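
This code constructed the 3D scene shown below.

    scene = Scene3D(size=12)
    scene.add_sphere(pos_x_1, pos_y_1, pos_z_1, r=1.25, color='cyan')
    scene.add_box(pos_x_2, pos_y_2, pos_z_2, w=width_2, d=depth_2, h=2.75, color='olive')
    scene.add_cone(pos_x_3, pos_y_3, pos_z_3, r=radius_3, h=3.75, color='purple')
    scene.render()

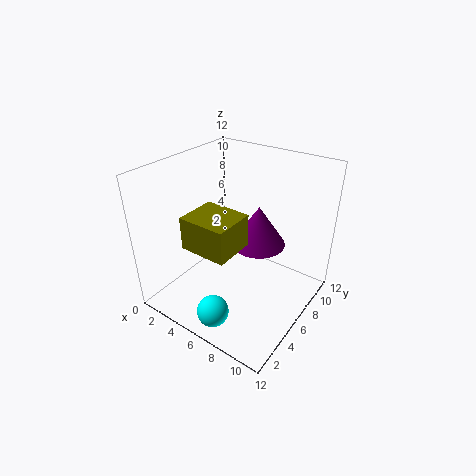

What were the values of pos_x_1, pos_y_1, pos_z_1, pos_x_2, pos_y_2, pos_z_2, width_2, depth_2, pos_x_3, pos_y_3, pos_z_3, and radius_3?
pos_x_1 = 6.75; pos_y_1 = 1.5; pos_z_1 = 1.75; pos_x_2 = 3; pos_y_2 = 2.5; pos_z_2 = 5.75; width_2 = 4; depth_2 = 3.5; pos_x_3 = 6; pos_y_3 = 9.25; pos_z_3 = 3.75; radius_3 = 2.5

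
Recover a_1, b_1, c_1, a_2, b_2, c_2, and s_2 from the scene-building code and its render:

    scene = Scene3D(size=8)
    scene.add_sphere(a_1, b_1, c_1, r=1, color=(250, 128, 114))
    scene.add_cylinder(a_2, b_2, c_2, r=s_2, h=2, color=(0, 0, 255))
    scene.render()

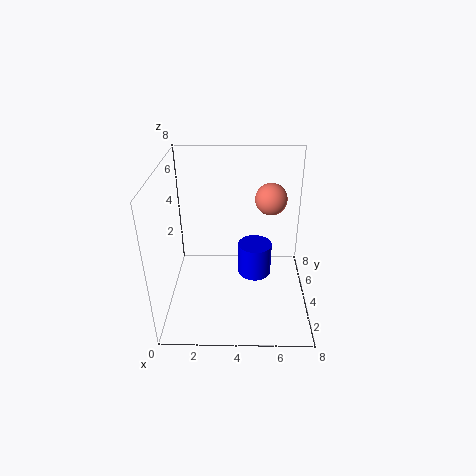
a_1 = 6; b_1 = 7; c_1 = 5; a_2 = 5; b_2 = 5; c_2 = 1; s_2 = 1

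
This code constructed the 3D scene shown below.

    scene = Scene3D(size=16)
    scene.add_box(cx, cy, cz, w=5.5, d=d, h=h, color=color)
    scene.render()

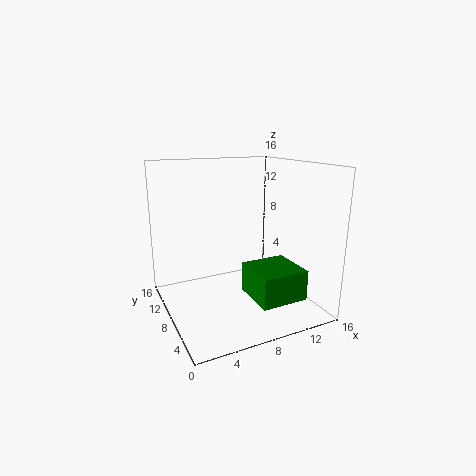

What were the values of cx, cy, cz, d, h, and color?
cx = 9
cy = 3.5
cz = 1
d = 5.5
h = 3.5
color = 'green'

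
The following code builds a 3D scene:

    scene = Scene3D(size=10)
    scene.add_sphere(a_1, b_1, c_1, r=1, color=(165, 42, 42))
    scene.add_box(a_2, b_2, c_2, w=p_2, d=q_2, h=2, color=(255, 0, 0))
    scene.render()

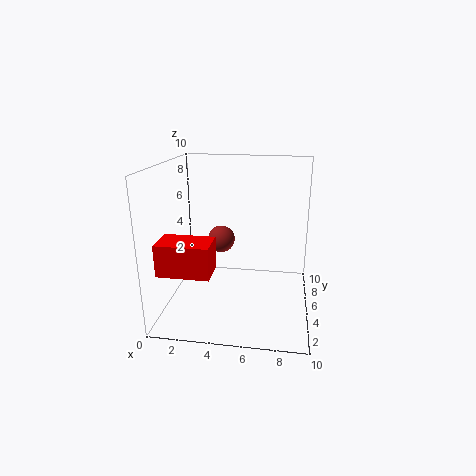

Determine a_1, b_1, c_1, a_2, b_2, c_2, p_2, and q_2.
a_1 = 3.5
b_1 = 6.5
c_1 = 4.25
a_2 = 0.75
b_2 = 0.5
c_2 = 4
p_2 = 3.25
q_2 = 2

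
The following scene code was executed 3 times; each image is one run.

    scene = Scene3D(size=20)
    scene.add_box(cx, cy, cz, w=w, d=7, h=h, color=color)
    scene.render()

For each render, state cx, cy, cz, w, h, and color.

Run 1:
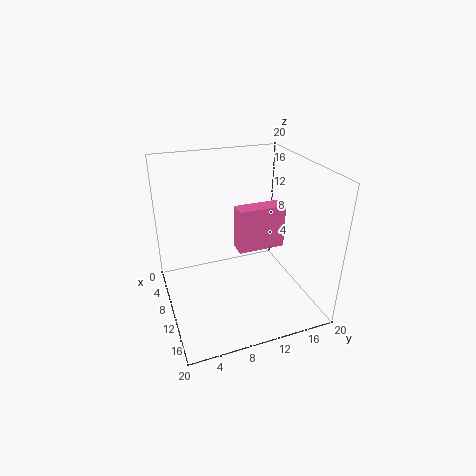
cx = 7
cy = 10.5
cz = 7
w = 2.5
h = 6.5
color = 'hotpink'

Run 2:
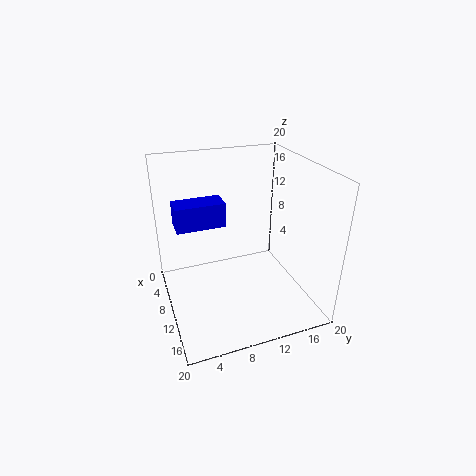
cx = 4.5
cy = 2
cz = 11
w = 3.5
h = 3.5
color = 'blue'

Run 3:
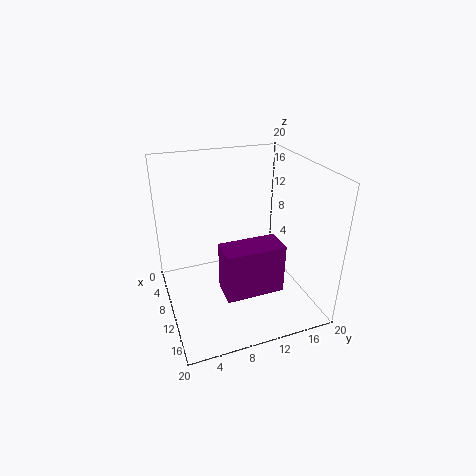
cx = 15.5
cy = 5.5
cz = 7
w = 3.5
h = 6
color = 'purple'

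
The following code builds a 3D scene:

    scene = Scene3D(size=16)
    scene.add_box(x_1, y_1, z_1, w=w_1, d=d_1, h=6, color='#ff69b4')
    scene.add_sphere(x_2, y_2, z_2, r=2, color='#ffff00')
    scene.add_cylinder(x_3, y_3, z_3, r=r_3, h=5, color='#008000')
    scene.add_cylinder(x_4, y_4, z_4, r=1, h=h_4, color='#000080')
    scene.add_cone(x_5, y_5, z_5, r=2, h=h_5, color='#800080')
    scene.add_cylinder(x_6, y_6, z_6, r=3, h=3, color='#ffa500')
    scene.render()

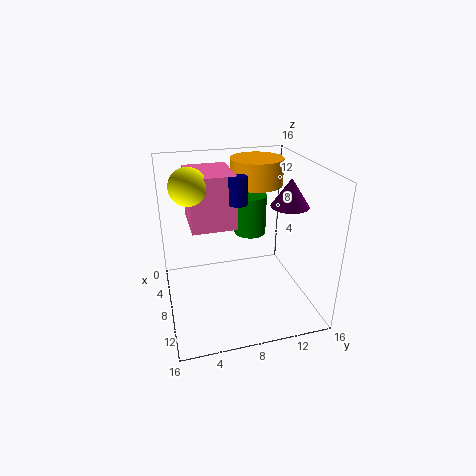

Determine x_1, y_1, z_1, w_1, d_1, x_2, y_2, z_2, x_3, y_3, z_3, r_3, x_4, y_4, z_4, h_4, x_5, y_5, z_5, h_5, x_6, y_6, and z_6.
x_1 = 2, y_1 = 3, z_1 = 9, w_1 = 6, d_1 = 5, x_2 = 7, y_2 = 3, z_2 = 14, x_3 = 3, y_3 = 11, z_3 = 6, r_3 = 2, x_4 = 8, y_4 = 8, z_4 = 12, h_4 = 3, x_5 = 10, y_5 = 13, z_5 = 12, h_5 = 3, x_6 = 5, y_6 = 11, z_6 = 13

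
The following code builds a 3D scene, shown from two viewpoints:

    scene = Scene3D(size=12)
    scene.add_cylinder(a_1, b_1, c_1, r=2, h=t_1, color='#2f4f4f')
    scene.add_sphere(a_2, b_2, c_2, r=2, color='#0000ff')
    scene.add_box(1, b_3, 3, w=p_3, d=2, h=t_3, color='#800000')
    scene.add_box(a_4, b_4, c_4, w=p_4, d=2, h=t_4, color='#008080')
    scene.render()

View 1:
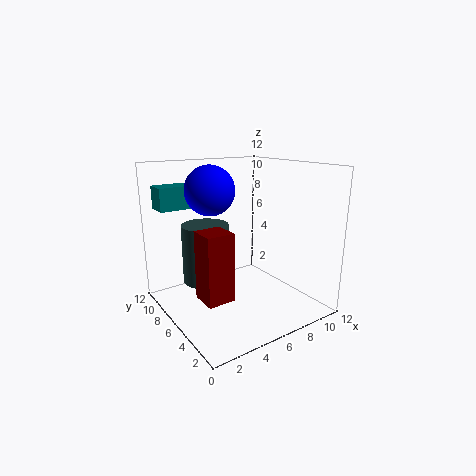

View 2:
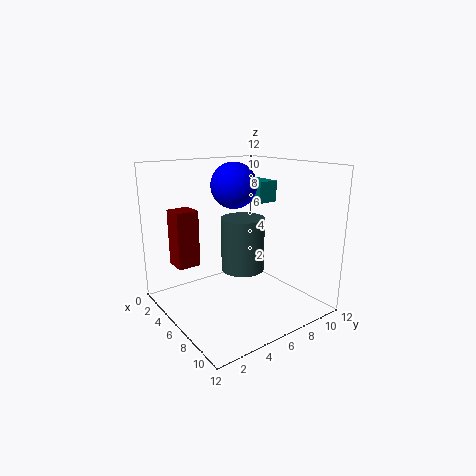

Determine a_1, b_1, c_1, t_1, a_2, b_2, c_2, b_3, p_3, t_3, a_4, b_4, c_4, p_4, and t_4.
a_1 = 4; b_1 = 8; c_1 = 2; t_1 = 5; a_2 = 4; b_2 = 7; c_2 = 10; b_3 = 2; p_3 = 2; t_3 = 5; a_4 = 1; b_4 = 10; c_4 = 8; p_4 = 3; t_4 = 2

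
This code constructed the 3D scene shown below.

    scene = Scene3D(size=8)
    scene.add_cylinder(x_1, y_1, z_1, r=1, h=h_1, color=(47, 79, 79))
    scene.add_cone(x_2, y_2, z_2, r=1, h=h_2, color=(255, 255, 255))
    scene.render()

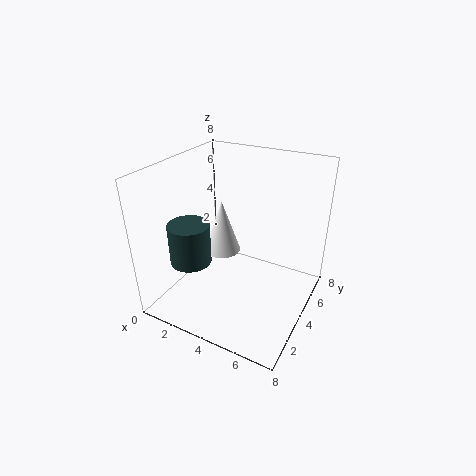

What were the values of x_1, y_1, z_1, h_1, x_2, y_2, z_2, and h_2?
x_1 = 3
y_1 = 1
z_1 = 4
h_1 = 2
x_2 = 3
y_2 = 4
z_2 = 3
h_2 = 3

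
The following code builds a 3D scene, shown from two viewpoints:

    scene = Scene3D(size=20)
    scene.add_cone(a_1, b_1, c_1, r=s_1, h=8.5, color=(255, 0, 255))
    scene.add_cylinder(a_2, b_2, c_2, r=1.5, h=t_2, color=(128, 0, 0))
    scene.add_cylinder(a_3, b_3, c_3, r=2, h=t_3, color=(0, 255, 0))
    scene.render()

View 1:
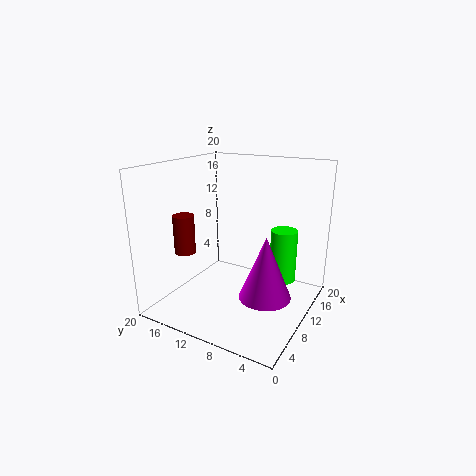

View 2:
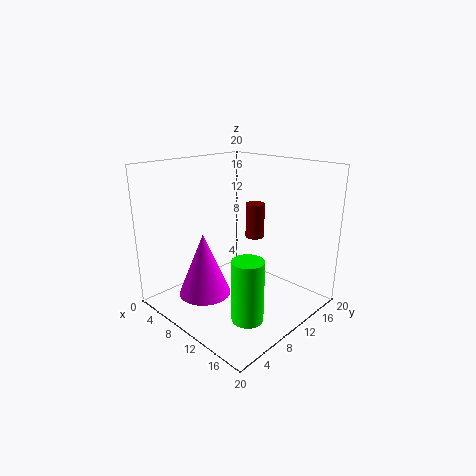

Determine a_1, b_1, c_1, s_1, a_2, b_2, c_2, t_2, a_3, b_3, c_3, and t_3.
a_1 = 8.5
b_1 = 5
c_1 = 3
s_1 = 3.5
a_2 = 7
b_2 = 17
c_2 = 7.5
t_2 = 5.5
a_3 = 16
b_3 = 5.5
c_3 = 2
t_3 = 8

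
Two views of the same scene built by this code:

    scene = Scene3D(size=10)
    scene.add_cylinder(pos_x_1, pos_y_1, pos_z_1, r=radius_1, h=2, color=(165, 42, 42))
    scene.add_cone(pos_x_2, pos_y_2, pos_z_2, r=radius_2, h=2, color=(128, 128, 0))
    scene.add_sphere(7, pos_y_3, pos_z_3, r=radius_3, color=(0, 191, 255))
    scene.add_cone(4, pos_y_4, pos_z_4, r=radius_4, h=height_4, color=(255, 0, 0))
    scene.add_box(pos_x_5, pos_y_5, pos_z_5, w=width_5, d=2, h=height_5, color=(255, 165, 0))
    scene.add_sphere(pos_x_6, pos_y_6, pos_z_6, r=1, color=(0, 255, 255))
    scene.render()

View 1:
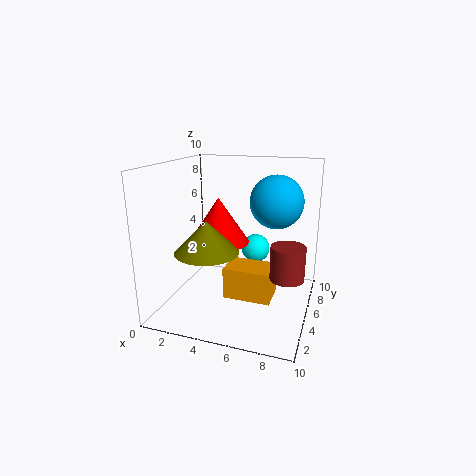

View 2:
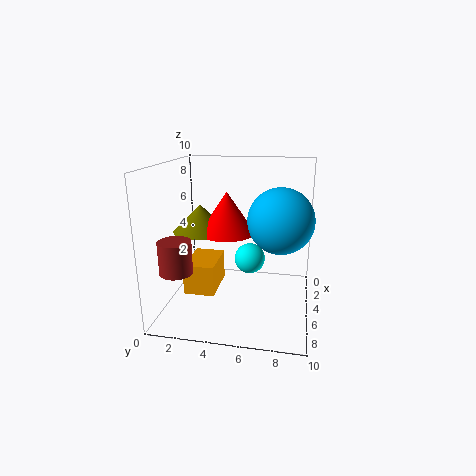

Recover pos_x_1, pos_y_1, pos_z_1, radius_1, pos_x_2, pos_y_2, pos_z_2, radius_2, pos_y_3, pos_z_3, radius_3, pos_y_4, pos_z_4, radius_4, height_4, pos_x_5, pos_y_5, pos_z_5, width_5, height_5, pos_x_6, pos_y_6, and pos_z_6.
pos_x_1 = 9, pos_y_1 = 2, pos_z_1 = 4, radius_1 = 1, pos_x_2 = 4, pos_y_2 = 2, pos_z_2 = 5, radius_2 = 2, pos_y_3 = 8, pos_z_3 = 7, radius_3 = 2, pos_y_4 = 4, pos_z_4 = 5, radius_4 = 2, height_4 = 3, pos_x_5 = 5, pos_y_5 = 2, pos_z_5 = 2, width_5 = 3, height_5 = 2, pos_x_6 = 6, pos_y_6 = 6, pos_z_6 = 4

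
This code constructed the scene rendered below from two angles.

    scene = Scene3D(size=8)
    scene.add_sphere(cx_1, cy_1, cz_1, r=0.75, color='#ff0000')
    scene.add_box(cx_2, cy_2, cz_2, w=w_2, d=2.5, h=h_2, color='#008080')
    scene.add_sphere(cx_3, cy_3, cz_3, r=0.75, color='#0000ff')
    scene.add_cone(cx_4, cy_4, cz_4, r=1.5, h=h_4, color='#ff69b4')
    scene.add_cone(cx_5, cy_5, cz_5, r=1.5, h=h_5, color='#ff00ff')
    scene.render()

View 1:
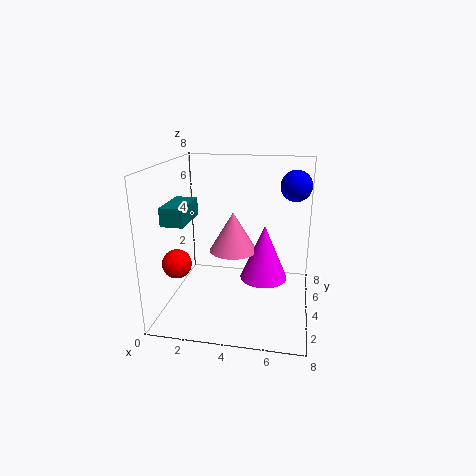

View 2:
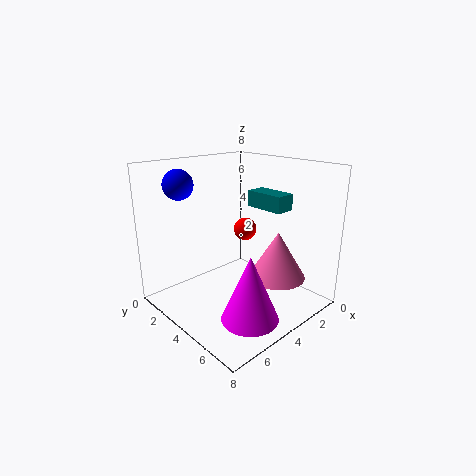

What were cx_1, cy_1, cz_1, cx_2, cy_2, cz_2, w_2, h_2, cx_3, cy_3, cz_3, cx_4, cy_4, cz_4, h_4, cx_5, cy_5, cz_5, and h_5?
cx_1 = 1.25; cy_1 = 1.75; cz_1 = 3.25; cx_2 = 0.25; cy_2 = 2.25; cz_2 = 5; w_2 = 1.25; h_2 = 1; cx_3 = 7; cy_3 = 3; cz_3 = 7.25; cx_4 = 3.25; cy_4 = 6.25; cz_4 = 2.25; h_4 = 2.5; cx_5 = 5.25; cy_5 = 6.25; cz_5 = 0.5; h_5 = 3.5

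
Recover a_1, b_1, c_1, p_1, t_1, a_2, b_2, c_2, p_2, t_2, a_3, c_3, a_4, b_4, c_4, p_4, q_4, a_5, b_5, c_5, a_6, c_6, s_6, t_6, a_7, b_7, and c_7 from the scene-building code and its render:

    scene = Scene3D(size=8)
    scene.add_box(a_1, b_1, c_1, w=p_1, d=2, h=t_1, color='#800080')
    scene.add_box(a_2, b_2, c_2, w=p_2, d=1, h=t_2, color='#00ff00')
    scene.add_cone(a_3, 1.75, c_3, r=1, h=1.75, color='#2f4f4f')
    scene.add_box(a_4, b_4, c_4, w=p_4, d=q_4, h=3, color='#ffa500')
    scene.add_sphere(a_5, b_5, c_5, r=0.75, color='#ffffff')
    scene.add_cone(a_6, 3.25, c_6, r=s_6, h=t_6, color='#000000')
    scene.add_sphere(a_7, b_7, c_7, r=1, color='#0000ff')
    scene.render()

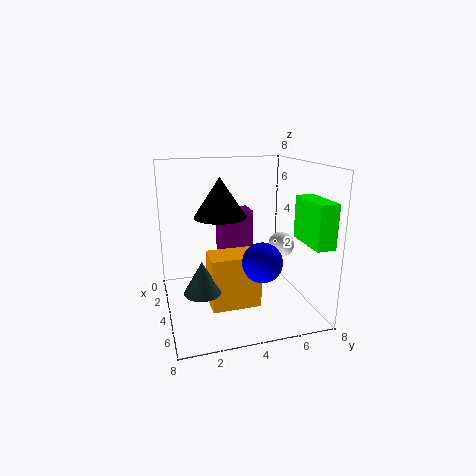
a_1 = 0.75; b_1 = 3.5; c_1 = 2.25; p_1 = 1.5; t_1 = 2.75; a_2 = 5.25; b_2 = 6.75; c_2 = 4.25; p_2 = 2.5; t_2 = 2.25; a_3 = 5; c_3 = 1.5; a_4 = 3.5; b_4 = 2.25; c_4 = 0.25; p_4 = 1.75; q_4 = 2.75; a_5 = 3.75; b_5 = 6.75; c_5 = 3.25; a_6 = 3; c_6 = 5; s_6 = 1.5; t_6 = 2.25; a_7 = 6.5; b_7 = 4.5; c_7 = 3.5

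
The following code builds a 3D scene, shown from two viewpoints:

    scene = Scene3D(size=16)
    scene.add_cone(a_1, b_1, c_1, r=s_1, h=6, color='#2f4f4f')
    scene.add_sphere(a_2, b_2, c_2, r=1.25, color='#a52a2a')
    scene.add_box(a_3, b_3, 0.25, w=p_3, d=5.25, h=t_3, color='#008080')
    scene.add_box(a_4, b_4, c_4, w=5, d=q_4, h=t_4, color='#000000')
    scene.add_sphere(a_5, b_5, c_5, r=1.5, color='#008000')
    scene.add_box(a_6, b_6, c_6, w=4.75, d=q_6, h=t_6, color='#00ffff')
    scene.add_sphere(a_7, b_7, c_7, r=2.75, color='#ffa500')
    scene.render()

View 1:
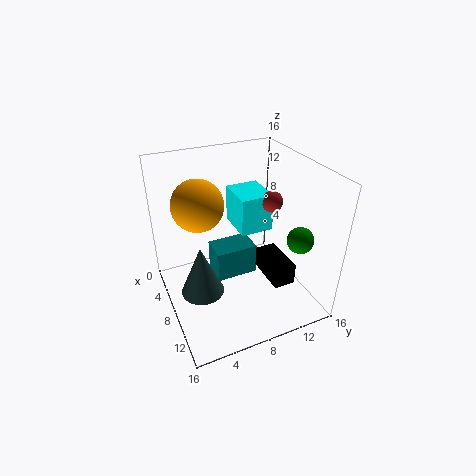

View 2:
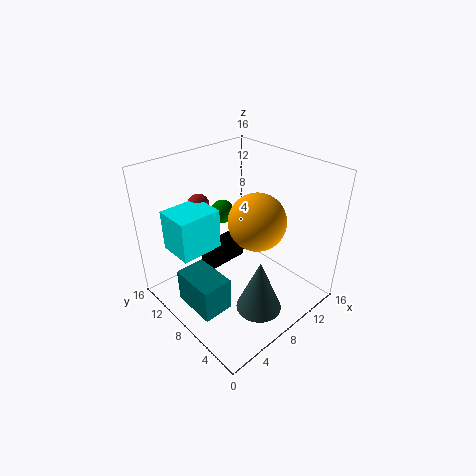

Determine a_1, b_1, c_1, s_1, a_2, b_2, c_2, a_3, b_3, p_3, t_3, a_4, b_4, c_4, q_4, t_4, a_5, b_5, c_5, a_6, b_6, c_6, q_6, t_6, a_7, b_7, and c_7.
a_1 = 7.25
b_1 = 3.75
c_1 = 1.25
s_1 = 2.5
a_2 = 6.5
b_2 = 13
c_2 = 10.75
a_3 = 2
b_3 = 6.5
p_3 = 3.5
t_3 = 4
a_4 = 6.75
b_4 = 11
c_4 = 2.5
q_4 = 2.5
t_4 = 2.5
a_5 = 11
b_5 = 14.25
c_5 = 7.75
a_6 = 1.75
b_6 = 9.25
c_6 = 7
q_6 = 4
t_6 = 4.5
a_7 = 6.75
b_7 = 4
c_7 = 12.25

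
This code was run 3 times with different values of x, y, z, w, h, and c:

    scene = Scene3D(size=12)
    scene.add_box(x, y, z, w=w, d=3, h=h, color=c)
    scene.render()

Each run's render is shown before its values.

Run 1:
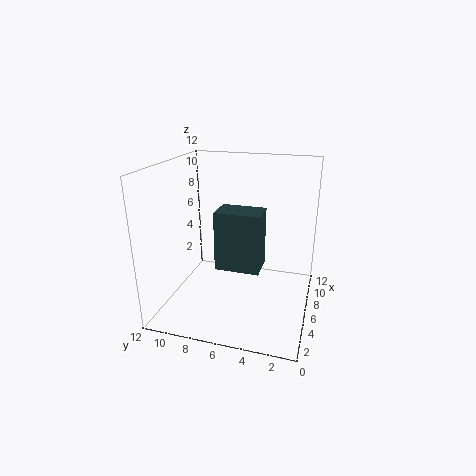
x = 0.5, y = 3, z = 6, w = 2, h = 4, c = 'darkslategray'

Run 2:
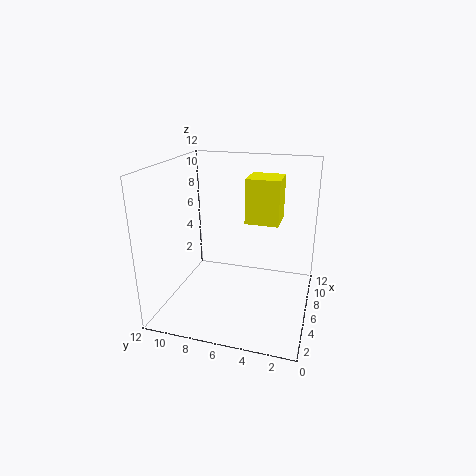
x = 8, y = 3, z = 6.5, w = 3, h = 4, c = 'yellow'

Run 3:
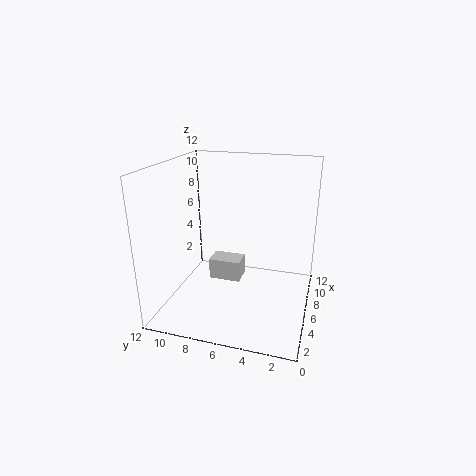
x = 8, y = 6.5, z = 0.5, w = 2, h = 2, c = 'lightgray'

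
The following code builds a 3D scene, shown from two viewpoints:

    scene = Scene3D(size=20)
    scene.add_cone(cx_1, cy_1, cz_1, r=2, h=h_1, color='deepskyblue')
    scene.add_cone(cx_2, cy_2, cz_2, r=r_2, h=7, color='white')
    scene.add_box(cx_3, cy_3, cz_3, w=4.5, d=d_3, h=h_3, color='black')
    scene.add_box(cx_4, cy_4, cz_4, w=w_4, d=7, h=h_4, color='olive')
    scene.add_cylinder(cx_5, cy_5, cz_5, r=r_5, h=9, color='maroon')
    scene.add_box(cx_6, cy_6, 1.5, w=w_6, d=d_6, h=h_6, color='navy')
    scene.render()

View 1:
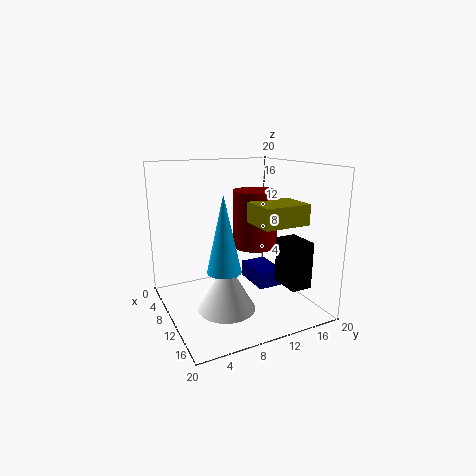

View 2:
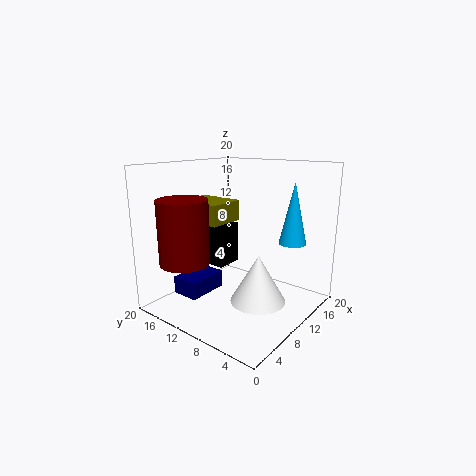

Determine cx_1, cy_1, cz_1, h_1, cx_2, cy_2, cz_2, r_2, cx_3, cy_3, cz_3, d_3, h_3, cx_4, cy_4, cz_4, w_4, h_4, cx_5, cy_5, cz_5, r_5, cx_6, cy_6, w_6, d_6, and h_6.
cx_1 = 16.5; cy_1 = 5; cz_1 = 8.5; h_1 = 9; cx_2 = 11.5; cy_2 = 7.5; cz_2 = 0.5; r_2 = 4; cx_3 = 12; cy_3 = 15; cz_3 = 3.5; d_3 = 3; h_3 = 6.5; cx_4 = 8; cy_4 = 12.5; cz_4 = 11.5; w_4 = 5.5; h_4 = 3; cx_5 = 5; cy_5 = 15.5; cz_5 = 6.5; r_5 = 3.5; cx_6 = 4.5; cy_6 = 13.5; w_6 = 6; d_6 = 4; h_6 = 2.5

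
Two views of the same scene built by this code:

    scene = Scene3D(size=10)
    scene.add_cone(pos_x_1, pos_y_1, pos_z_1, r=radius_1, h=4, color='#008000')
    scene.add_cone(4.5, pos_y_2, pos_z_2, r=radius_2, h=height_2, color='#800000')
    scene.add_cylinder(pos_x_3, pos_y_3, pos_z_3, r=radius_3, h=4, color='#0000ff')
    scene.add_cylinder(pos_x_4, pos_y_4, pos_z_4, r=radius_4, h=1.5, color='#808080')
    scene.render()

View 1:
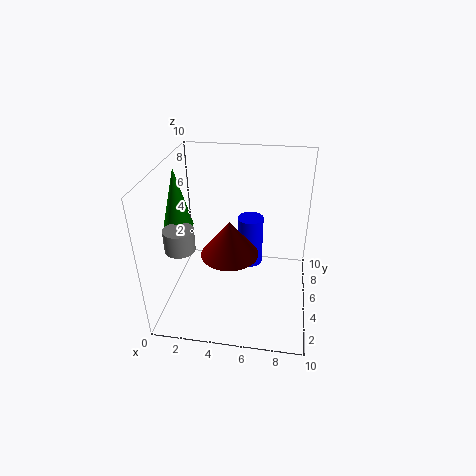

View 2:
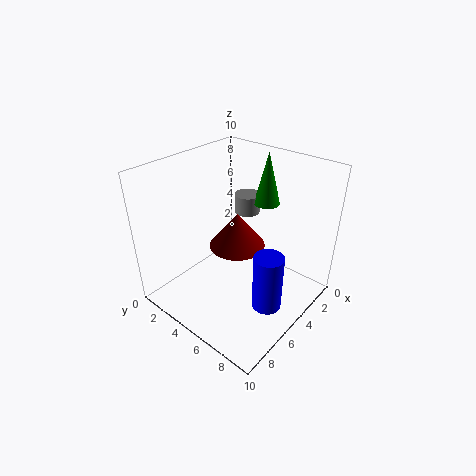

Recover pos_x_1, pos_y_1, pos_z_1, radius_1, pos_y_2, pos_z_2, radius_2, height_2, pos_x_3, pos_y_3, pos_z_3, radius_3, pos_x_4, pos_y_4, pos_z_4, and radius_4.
pos_x_1 = 1
pos_y_1 = 4.5
pos_z_1 = 6
radius_1 = 1
pos_y_2 = 4.5
pos_z_2 = 4
radius_2 = 2
height_2 = 2.5
pos_x_3 = 5.5
pos_y_3 = 8
pos_z_3 = 1
radius_3 = 1
pos_x_4 = 1.5
pos_y_4 = 3
pos_z_4 = 5
radius_4 = 1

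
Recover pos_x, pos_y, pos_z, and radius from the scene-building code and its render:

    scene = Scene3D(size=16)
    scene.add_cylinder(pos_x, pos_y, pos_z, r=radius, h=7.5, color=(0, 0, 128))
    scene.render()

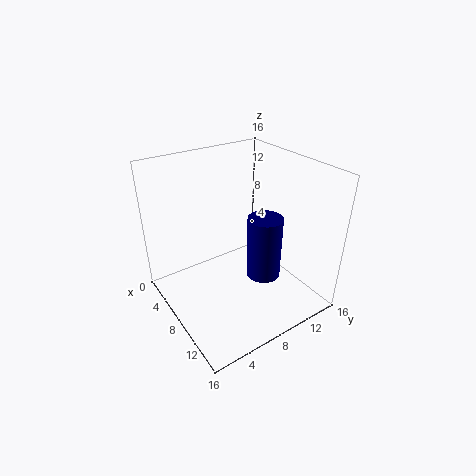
pos_x = 9, pos_y = 11, pos_z = 2.5, radius = 2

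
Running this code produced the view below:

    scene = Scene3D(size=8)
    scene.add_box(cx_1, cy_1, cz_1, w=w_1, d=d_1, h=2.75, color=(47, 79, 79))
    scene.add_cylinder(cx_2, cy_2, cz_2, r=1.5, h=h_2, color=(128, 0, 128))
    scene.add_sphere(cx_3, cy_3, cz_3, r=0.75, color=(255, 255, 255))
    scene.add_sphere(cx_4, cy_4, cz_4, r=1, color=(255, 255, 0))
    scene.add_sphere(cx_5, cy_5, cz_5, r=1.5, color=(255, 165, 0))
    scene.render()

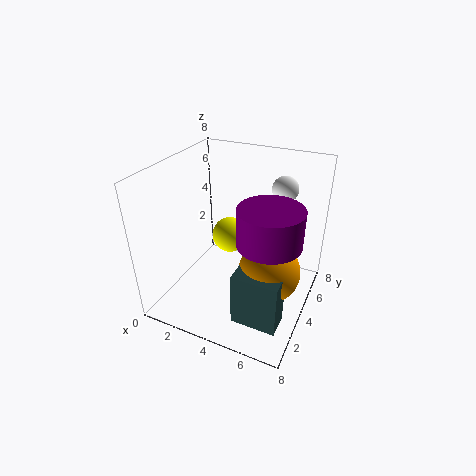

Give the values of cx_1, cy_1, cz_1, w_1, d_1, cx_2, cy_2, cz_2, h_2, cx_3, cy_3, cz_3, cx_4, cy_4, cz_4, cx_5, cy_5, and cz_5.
cx_1 = 5.25, cy_1 = 0.5, cz_1 = 1.5, w_1 = 2.25, d_1 = 1.25, cx_2 = 6.5, cy_2 = 2, cz_2 = 5.5, h_2 = 1.75, cx_3 = 5.75, cy_3 = 6.5, cz_3 = 6.25, cx_4 = 3.25, cy_4 = 4.5, cz_4 = 3.75, cx_5 = 6.5, cy_5 = 2.25, cz_5 = 3.75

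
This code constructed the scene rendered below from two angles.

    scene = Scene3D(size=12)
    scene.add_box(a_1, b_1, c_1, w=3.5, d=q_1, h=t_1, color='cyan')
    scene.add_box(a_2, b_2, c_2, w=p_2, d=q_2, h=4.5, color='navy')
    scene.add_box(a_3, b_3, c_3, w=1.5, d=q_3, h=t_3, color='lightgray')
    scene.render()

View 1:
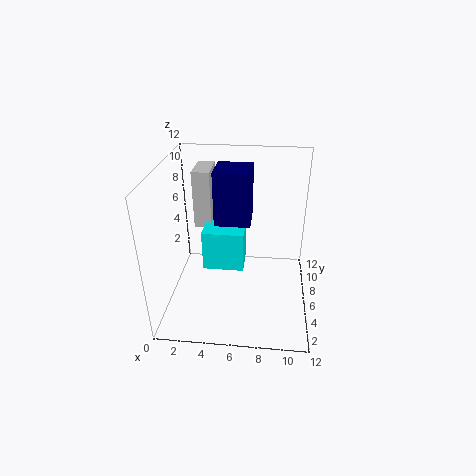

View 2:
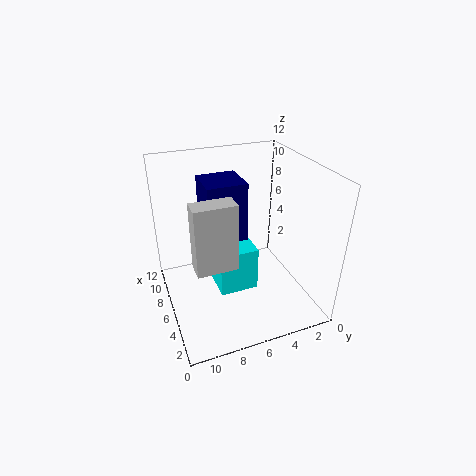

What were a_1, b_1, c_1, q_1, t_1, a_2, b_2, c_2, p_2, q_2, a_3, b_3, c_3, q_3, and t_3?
a_1 = 3; b_1 = 5.5; c_1 = 3; q_1 = 3; t_1 = 3.5; a_2 = 4; b_2 = 6; c_2 = 7; p_2 = 3; q_2 = 3; a_3 = 2; b_3 = 7.5; c_3 = 6; q_3 = 3; t_3 = 5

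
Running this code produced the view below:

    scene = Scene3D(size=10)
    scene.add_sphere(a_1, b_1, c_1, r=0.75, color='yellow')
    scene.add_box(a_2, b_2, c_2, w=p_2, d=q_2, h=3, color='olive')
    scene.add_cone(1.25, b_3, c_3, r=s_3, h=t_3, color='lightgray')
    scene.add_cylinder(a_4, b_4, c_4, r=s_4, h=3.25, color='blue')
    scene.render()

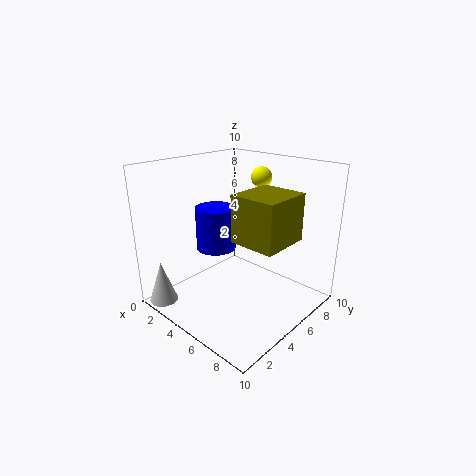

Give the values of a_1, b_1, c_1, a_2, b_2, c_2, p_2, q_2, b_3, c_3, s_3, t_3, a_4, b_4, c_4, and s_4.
a_1 = 4.75, b_1 = 7.75, c_1 = 8.75, a_2 = 6.25, b_2 = 3, c_2 = 5.75, p_2 = 3, q_2 = 3.25, b_3 = 1, c_3 = 0.25, s_3 = 1, t_3 = 3, a_4 = 2.25, b_4 = 5.5, c_4 = 3.25, s_4 = 1.5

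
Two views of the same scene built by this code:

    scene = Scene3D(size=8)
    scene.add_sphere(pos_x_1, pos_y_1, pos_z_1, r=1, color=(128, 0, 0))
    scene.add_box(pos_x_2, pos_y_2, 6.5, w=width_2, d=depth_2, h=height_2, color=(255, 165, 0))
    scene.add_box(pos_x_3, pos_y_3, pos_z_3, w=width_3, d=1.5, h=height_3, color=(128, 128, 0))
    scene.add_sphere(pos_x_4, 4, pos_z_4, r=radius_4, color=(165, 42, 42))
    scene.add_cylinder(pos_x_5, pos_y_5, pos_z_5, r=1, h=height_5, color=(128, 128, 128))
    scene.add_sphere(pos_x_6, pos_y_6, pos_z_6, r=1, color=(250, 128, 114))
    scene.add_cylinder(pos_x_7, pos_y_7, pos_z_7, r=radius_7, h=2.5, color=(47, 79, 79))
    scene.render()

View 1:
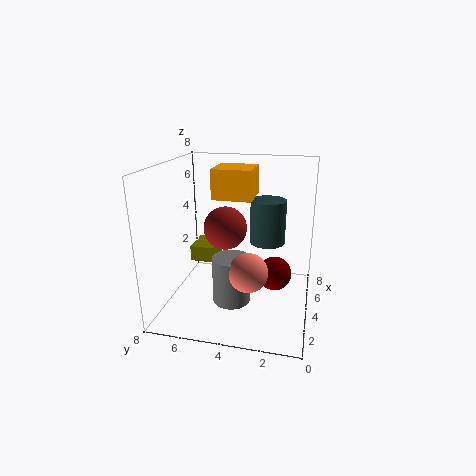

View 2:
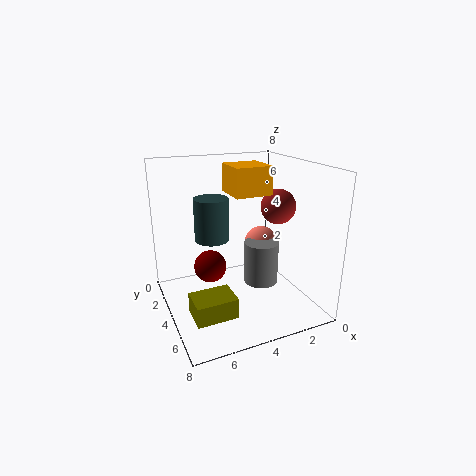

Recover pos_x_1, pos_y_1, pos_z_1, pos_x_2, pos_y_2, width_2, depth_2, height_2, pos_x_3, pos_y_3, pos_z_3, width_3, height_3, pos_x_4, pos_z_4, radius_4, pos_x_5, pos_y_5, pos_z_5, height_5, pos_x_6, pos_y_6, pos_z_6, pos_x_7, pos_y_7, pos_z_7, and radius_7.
pos_x_1 = 5, pos_y_1 = 2, pos_z_1 = 1.5, pos_x_2 = 2.5, pos_y_2 = 3, width_2 = 2, depth_2 = 2, height_2 = 1.5, pos_x_3 = 5.5, pos_y_3 = 6, pos_z_3 = 1.5, width_3 = 2, height_3 = 1, pos_x_4 = 1.5, pos_z_4 = 5.5, radius_4 = 1, pos_x_5 = 2.5, pos_y_5 = 4, pos_z_5 = 1, height_5 = 2.5, pos_x_6 = 2, pos_y_6 = 3, pos_z_6 = 3, pos_x_7 = 5, pos_y_7 = 2.5, pos_z_7 = 3.5, radius_7 = 1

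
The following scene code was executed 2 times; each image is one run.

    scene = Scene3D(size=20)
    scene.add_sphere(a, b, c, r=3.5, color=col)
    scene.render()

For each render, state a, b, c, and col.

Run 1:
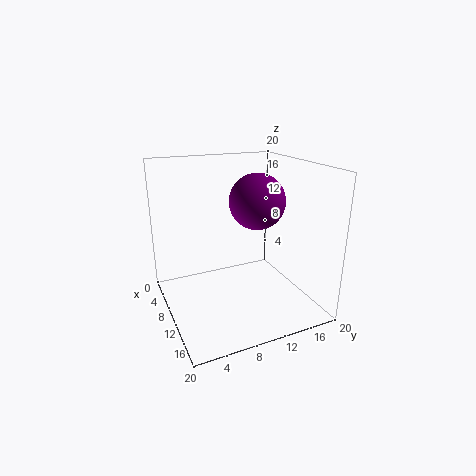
a = 13.5
b = 11
c = 16
col = 'purple'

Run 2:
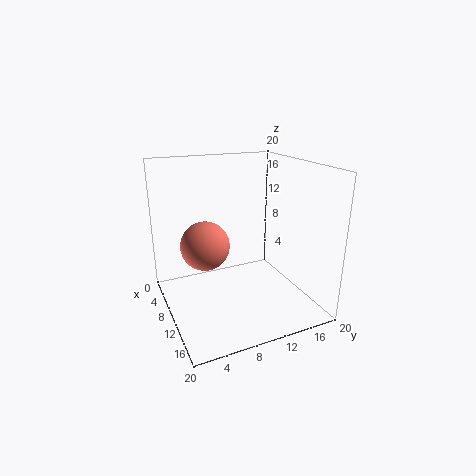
a = 7.5
b = 6
c = 8.5
col = 'salmon'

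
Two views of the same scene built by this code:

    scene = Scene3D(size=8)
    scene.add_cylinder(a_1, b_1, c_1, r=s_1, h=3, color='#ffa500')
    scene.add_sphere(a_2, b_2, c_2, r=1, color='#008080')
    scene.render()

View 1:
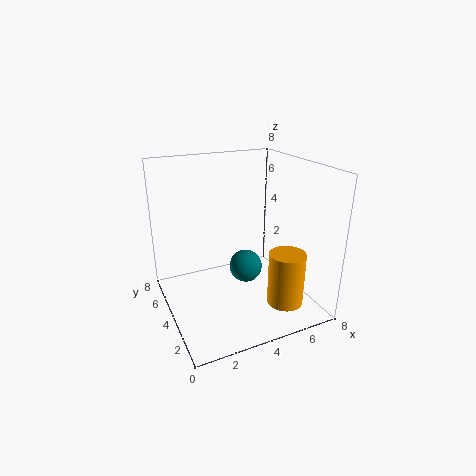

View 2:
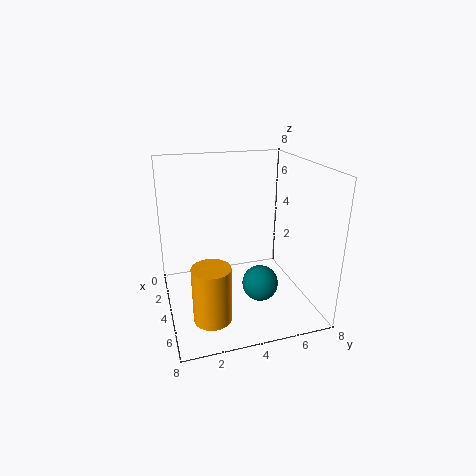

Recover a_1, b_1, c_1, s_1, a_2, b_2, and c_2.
a_1 = 6; b_1 = 2; c_1 = 0.5; s_1 = 1; a_2 = 5; b_2 = 5; c_2 = 1.5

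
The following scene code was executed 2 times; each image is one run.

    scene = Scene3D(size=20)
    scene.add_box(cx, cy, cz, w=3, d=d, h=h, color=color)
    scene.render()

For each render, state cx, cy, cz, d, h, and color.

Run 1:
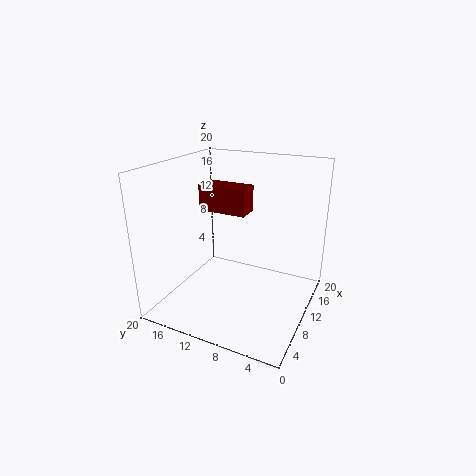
cx = 8; cy = 8.25; cz = 14; d = 6.5; h = 3.5; color = 'maroon'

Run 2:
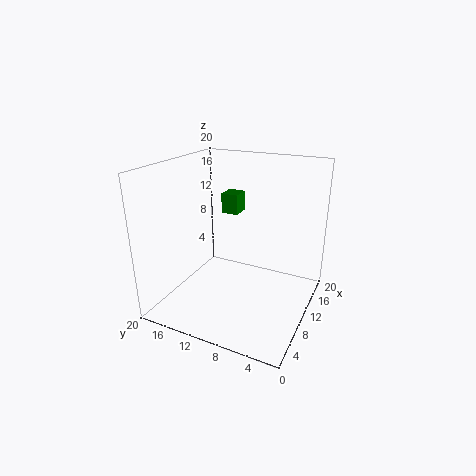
cx = 16.75; cy = 13.5; cz = 10.5; d = 2.75; h = 3.25; color = 'green'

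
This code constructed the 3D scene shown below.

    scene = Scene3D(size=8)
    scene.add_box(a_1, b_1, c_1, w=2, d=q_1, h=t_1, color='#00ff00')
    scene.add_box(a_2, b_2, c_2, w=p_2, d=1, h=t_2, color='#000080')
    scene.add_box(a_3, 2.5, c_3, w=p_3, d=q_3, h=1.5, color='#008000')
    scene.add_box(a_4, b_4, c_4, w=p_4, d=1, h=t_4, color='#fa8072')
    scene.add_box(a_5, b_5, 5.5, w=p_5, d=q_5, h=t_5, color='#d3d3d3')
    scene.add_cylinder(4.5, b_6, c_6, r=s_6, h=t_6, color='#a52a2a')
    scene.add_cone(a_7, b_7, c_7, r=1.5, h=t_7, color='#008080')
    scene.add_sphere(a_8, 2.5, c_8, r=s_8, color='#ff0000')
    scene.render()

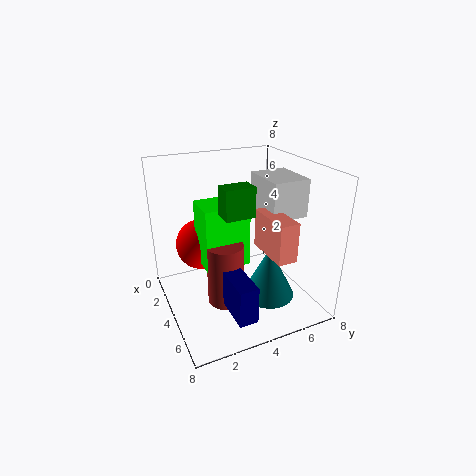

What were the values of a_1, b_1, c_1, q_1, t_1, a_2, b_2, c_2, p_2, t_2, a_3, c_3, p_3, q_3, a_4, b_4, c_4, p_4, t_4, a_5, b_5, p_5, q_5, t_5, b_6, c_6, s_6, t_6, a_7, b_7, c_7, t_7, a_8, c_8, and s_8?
a_1 = 2.5; b_1 = 2; c_1 = 2.5; q_1 = 2.5; t_1 = 3.5; a_2 = 5; b_2 = 2.5; c_2 = 1; p_2 = 2.5; t_2 = 2; a_3 = 5; c_3 = 6; p_3 = 1; q_3 = 1.5; a_4 = 5; b_4 = 4.5; c_4 = 4; p_4 = 2.5; t_4 = 2; a_5 = 3.5; b_5 = 5; p_5 = 2.5; q_5 = 2; t_5 = 2; b_6 = 3; c_6 = 0.5; s_6 = 1; t_6 = 3.5; a_7 = 5; b_7 = 5.5; c_7 = 0.5; t_7 = 3; a_8 = 2; c_8 = 3; s_8 = 1.5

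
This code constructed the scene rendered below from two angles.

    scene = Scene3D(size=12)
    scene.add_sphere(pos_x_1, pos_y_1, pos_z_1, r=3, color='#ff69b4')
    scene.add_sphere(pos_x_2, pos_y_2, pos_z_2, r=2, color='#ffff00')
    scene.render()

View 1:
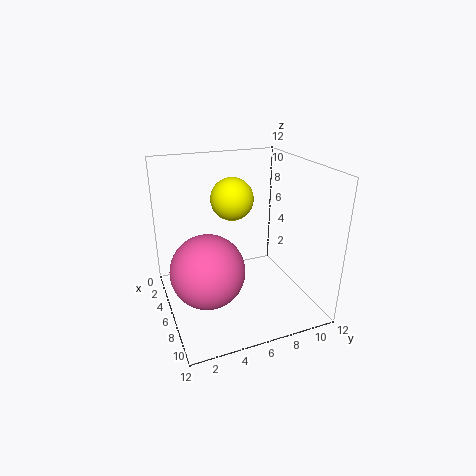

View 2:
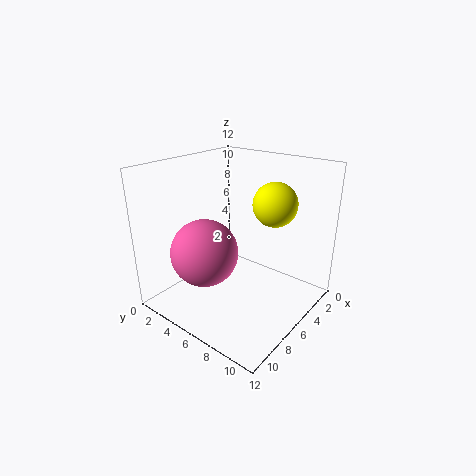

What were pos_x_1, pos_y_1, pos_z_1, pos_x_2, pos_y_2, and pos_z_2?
pos_x_1 = 7, pos_y_1 = 3, pos_z_1 = 4, pos_x_2 = 2, pos_y_2 = 7, pos_z_2 = 8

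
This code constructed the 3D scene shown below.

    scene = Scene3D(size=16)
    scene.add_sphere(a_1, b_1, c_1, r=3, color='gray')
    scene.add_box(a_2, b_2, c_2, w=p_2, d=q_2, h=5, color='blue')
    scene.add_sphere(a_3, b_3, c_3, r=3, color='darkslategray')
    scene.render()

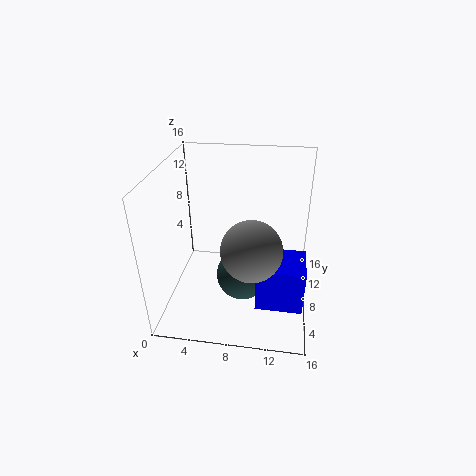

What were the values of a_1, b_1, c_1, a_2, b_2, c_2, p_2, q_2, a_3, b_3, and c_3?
a_1 = 10, b_1 = 3.5, c_1 = 9.5, a_2 = 10.5, b_2 = 3.5, c_2 = 2, p_2 = 5, q_2 = 4.5, a_3 = 8.5, b_3 = 8, c_3 = 3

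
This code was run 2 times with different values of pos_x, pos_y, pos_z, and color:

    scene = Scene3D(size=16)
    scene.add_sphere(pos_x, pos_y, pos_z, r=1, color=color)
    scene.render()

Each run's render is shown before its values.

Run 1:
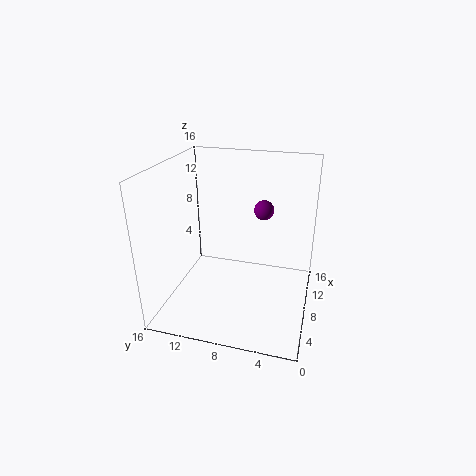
pos_x = 7; pos_y = 5; pos_z = 12; color = 'purple'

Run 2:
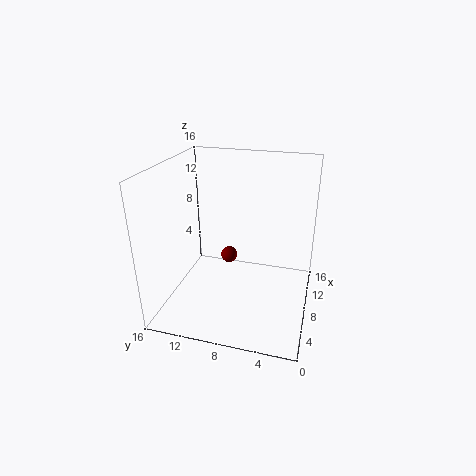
pos_x = 11; pos_y = 10; pos_z = 4; color = 'maroon'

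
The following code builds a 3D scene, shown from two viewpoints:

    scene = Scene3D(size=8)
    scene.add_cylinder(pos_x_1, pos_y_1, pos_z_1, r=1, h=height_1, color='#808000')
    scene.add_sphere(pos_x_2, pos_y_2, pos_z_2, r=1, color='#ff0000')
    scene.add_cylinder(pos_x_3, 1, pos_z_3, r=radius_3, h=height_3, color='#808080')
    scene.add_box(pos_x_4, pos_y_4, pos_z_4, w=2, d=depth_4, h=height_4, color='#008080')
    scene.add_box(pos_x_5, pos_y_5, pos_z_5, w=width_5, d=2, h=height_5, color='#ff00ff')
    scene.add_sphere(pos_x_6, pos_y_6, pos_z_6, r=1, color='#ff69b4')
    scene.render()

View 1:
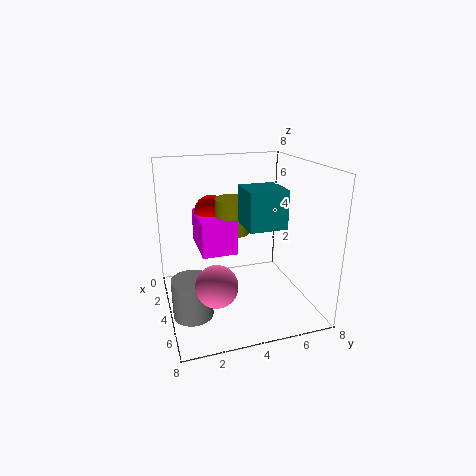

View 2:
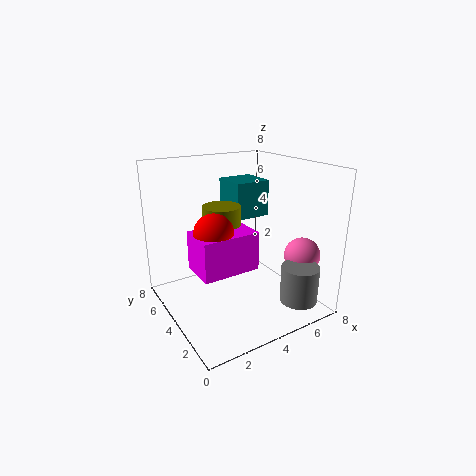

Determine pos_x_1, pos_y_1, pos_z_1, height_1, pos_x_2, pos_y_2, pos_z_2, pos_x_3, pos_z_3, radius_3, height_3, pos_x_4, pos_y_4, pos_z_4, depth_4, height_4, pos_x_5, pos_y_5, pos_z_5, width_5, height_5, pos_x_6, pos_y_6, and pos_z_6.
pos_x_1 = 3; pos_y_1 = 4; pos_z_1 = 4; height_1 = 2; pos_x_2 = 2; pos_y_2 = 3; pos_z_2 = 5; pos_x_3 = 6; pos_z_3 = 1; radius_3 = 1; height_3 = 2; pos_x_4 = 4; pos_y_4 = 4; pos_z_4 = 5; depth_4 = 2; height_4 = 2; pos_x_5 = 1; pos_y_5 = 2; pos_z_5 = 3; width_5 = 3; height_5 = 2; pos_x_6 = 7; pos_y_6 = 2; pos_z_6 = 3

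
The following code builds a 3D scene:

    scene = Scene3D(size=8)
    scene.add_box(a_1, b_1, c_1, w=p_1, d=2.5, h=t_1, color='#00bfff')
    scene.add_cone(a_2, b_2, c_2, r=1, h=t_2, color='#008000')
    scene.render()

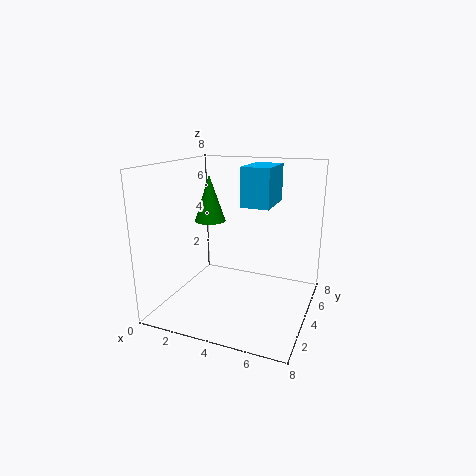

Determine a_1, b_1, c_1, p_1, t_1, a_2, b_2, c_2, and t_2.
a_1 = 4.5; b_1 = 3; c_1 = 6; p_1 = 1.5; t_1 = 2; a_2 = 1; b_2 = 6.5; c_2 = 4; t_2 = 3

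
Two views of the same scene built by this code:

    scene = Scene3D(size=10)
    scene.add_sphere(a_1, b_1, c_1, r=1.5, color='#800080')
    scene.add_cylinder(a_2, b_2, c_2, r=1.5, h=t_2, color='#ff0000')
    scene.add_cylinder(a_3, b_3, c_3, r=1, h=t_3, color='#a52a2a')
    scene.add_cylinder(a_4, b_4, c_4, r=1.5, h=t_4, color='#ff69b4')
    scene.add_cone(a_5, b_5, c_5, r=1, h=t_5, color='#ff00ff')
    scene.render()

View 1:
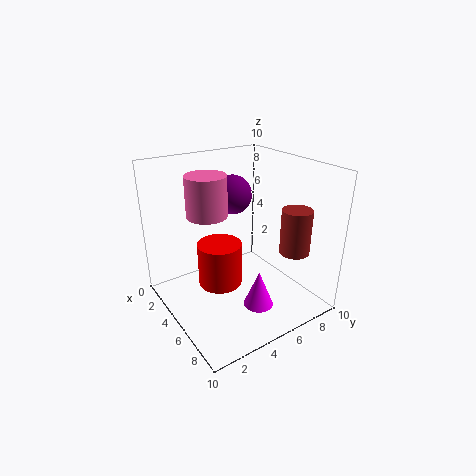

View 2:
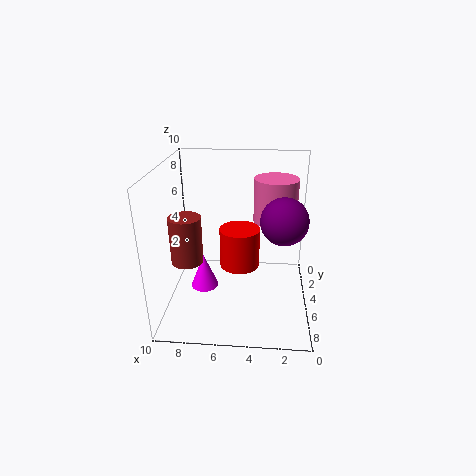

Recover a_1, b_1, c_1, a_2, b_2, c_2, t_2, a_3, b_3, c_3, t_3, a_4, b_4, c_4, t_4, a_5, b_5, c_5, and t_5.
a_1 = 2; b_1 = 6.5; c_1 = 7; a_2 = 5; b_2 = 3.5; c_2 = 2; t_2 = 3; a_3 = 8; b_3 = 7.5; c_3 = 4.5; t_3 = 3; a_4 = 2.5; b_4 = 4; c_4 = 6; t_4 = 3; a_5 = 7.5; b_5 = 5; c_5 = 1; t_5 = 2.5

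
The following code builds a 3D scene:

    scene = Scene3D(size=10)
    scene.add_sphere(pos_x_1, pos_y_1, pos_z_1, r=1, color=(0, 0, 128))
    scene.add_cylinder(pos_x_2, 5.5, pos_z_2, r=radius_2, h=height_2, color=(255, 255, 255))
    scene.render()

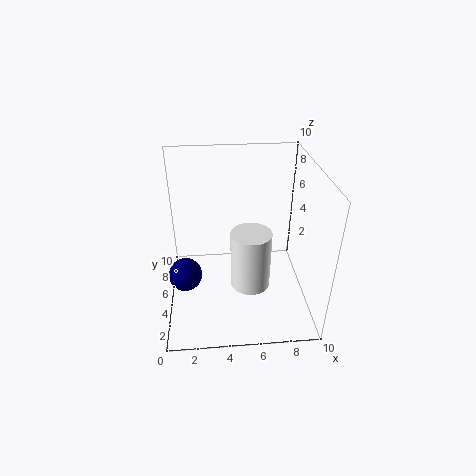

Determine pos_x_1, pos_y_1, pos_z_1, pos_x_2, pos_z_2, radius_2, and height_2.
pos_x_1 = 1.5, pos_y_1 = 2, pos_z_1 = 4.5, pos_x_2 = 6, pos_z_2 = 0.5, radius_2 = 1.5, height_2 = 4.5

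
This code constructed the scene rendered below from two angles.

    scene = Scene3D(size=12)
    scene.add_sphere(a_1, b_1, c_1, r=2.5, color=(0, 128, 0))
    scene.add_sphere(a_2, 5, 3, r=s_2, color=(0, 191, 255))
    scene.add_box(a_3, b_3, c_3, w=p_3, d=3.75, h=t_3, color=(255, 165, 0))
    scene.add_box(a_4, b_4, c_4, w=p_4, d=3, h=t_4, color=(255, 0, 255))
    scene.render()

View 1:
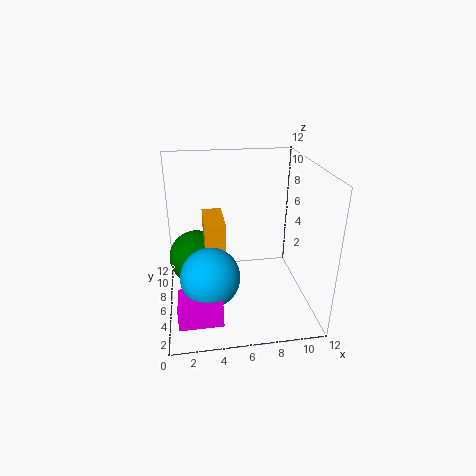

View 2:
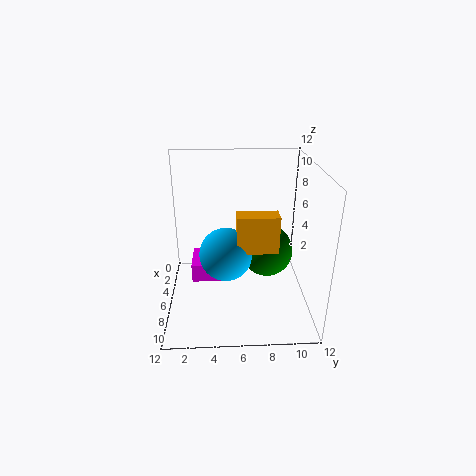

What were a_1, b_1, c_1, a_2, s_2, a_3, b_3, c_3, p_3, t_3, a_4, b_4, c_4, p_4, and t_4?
a_1 = 2.5
b_1 = 9
c_1 = 2.75
a_2 = 3.5
s_2 = 2.5
a_3 = 3.25
b_3 = 6
c_3 = 3.75
p_3 = 1.75
t_3 = 3.5
a_4 = 0.75
b_4 = 1.75
c_4 = 0.5
p_4 = 3.5
t_4 = 1.75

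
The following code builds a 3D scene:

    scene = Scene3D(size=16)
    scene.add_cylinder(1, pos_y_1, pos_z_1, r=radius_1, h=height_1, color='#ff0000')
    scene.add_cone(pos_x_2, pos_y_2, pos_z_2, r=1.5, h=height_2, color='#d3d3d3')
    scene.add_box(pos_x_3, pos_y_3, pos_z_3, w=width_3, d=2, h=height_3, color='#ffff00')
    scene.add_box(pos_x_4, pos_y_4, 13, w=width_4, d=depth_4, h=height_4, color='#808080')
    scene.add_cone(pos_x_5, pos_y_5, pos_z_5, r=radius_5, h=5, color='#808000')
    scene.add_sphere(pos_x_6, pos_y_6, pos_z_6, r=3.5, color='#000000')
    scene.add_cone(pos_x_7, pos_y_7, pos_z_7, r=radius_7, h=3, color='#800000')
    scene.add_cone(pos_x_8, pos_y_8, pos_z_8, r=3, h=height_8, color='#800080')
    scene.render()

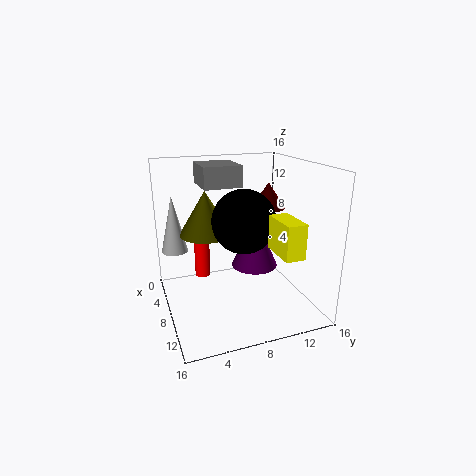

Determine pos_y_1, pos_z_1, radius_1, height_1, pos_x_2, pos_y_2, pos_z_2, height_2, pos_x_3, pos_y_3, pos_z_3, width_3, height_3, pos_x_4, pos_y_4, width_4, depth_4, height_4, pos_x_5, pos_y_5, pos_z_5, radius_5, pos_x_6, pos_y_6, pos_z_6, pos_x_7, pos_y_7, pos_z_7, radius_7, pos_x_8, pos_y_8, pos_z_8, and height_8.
pos_y_1 = 5.5
pos_z_1 = 0.5
radius_1 = 1
height_1 = 8
pos_x_2 = 4.5
pos_y_2 = 1.5
pos_z_2 = 6
height_2 = 6.5
pos_x_3 = 11.5
pos_y_3 = 10
pos_z_3 = 8
width_3 = 4
height_3 = 3.5
pos_x_4 = 0.5
pos_y_4 = 5
width_4 = 5
depth_4 = 4.5
height_4 = 2.5
pos_x_5 = 5.5
pos_y_5 = 5
pos_z_5 = 8
radius_5 = 3
pos_x_6 = 8.5
pos_y_6 = 8.5
pos_z_6 = 10
pos_x_7 = 6
pos_y_7 = 12.5
pos_z_7 = 10.5
radius_7 = 2
pos_x_8 = 3.5
pos_y_8 = 12
pos_z_8 = 2
height_8 = 7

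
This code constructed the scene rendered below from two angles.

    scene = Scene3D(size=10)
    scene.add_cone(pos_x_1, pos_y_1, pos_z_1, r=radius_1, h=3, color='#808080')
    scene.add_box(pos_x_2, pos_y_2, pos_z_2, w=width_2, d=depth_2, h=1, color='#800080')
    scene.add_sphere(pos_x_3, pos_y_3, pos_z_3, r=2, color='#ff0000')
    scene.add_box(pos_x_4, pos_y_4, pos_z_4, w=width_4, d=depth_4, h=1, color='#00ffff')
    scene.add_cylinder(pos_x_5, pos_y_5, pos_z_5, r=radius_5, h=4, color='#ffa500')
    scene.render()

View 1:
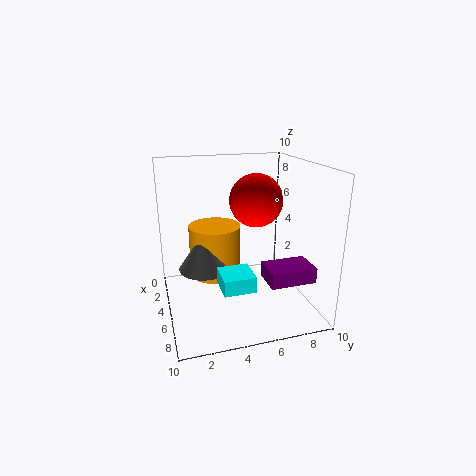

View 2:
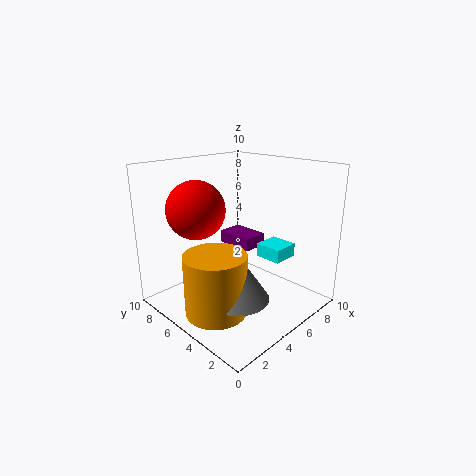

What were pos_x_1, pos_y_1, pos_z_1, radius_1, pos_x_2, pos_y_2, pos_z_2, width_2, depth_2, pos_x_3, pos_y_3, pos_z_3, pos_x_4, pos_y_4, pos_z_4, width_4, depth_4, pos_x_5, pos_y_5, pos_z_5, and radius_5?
pos_x_1 = 3
pos_y_1 = 3
pos_z_1 = 2
radius_1 = 2
pos_x_2 = 7
pos_y_2 = 6
pos_z_2 = 3
width_2 = 2
depth_2 = 3
pos_x_3 = 3
pos_y_3 = 7
pos_z_3 = 7
pos_x_4 = 7
pos_y_4 = 3
pos_z_4 = 3
width_4 = 2
depth_4 = 2
pos_x_5 = 2
pos_y_5 = 4
pos_z_5 = 1
radius_5 = 2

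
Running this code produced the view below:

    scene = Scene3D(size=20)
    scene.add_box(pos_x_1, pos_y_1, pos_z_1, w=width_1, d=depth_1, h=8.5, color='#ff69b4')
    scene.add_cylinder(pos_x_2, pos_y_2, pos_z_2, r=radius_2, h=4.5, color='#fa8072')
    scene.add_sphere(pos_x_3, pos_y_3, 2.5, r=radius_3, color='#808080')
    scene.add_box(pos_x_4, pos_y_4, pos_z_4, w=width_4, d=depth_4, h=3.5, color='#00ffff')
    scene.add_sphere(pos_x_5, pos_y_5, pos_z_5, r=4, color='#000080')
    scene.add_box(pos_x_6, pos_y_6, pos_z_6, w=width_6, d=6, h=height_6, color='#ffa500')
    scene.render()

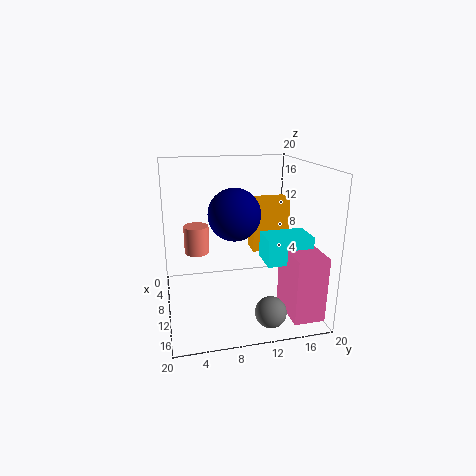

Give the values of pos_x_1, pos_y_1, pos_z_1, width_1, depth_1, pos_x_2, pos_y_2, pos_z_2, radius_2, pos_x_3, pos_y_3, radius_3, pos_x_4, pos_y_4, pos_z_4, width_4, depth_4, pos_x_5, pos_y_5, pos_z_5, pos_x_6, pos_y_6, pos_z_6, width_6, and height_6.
pos_x_1 = 13
pos_y_1 = 15
pos_z_1 = 1.5
width_1 = 6.5
depth_1 = 4
pos_x_2 = 2
pos_y_2 = 5
pos_z_2 = 5
radius_2 = 2
pos_x_3 = 17.5
pos_y_3 = 12.5
radius_3 = 2
pos_x_4 = 12
pos_y_4 = 12.5
pos_z_4 = 8
width_4 = 4
depth_4 = 6
pos_x_5 = 5.5
pos_y_5 = 10.5
pos_z_5 = 12
pos_x_6 = 0.5
pos_y_6 = 14
pos_z_6 = 5
width_6 = 3.5
height_6 = 8.5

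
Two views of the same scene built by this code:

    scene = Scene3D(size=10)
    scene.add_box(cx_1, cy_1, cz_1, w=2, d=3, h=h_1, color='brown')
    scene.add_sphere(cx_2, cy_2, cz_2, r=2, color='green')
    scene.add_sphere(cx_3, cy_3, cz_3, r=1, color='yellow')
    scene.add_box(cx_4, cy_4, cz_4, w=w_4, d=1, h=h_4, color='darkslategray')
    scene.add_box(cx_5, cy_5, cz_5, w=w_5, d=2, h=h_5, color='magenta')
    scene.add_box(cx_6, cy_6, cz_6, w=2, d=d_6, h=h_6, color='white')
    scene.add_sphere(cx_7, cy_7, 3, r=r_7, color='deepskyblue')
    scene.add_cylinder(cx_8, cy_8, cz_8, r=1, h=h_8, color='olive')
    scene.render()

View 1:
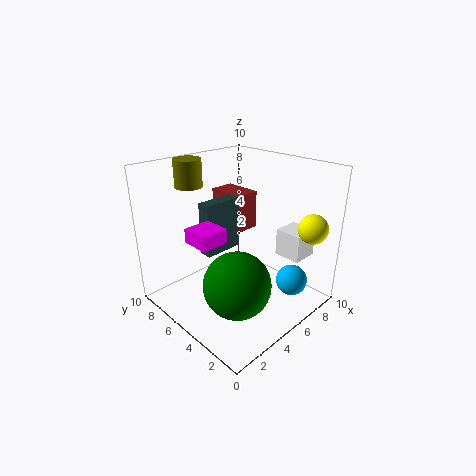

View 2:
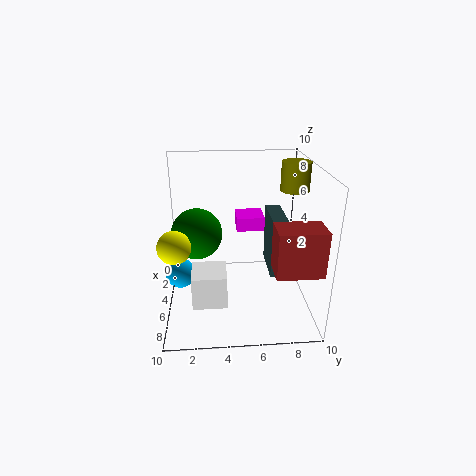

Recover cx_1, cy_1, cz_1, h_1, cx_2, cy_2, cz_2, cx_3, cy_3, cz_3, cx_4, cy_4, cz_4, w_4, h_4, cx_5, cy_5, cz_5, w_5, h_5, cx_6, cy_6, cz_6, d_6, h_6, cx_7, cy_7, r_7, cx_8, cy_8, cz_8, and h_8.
cx_1 = 7
cy_1 = 7
cz_1 = 4
h_1 = 3
cx_2 = 2
cy_2 = 2
cz_2 = 4
cx_3 = 8
cy_3 = 1
cz_3 = 6
cx_4 = 4
cy_4 = 7
cz_4 = 3
w_4 = 3
h_4 = 4
cx_5 = 2
cy_5 = 5
cz_5 = 5
w_5 = 2
h_5 = 1
cx_6 = 8
cy_6 = 2
cz_6 = 3
d_6 = 2
h_6 = 2
cx_7 = 6
cy_7 = 1
r_7 = 1
cx_8 = 4
cy_8 = 9
cz_8 = 8
h_8 = 2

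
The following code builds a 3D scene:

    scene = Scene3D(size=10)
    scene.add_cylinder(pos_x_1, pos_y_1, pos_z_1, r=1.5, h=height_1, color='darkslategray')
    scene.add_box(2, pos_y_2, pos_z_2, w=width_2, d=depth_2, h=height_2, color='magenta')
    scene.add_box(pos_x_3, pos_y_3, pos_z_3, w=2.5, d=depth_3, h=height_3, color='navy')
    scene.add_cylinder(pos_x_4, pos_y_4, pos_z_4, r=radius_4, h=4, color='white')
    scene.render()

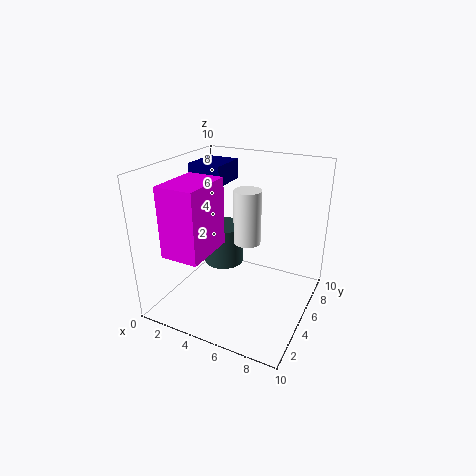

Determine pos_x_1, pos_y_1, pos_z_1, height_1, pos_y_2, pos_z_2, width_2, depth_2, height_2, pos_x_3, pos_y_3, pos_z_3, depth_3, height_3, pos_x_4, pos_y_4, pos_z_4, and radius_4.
pos_x_1 = 3
pos_y_1 = 6.5
pos_z_1 = 2
height_1 = 3
pos_y_2 = 0.5
pos_z_2 = 5
width_2 = 2.5
depth_2 = 3.5
height_2 = 4.5
pos_x_3 = 0.5
pos_y_3 = 6
pos_z_3 = 8
depth_3 = 3
height_3 = 1.5
pos_x_4 = 5
pos_y_4 = 6.5
pos_z_4 = 4
radius_4 = 1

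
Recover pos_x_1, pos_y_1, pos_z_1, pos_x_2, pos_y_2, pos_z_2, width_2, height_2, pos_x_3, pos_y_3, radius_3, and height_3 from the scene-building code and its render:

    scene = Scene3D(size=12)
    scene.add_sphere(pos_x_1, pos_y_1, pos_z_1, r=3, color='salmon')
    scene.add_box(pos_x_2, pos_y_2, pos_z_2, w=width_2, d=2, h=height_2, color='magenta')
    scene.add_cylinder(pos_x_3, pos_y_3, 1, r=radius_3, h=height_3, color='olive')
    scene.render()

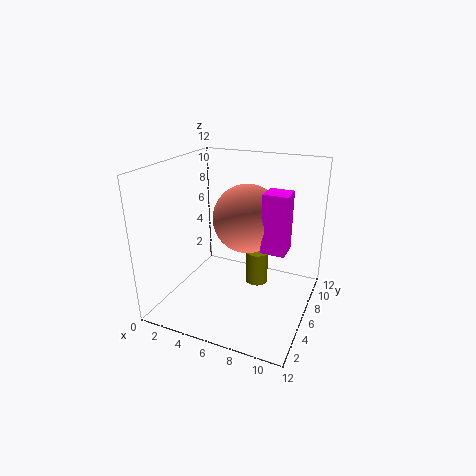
pos_x_1 = 6; pos_y_1 = 8; pos_z_1 = 7; pos_x_2 = 8; pos_y_2 = 6; pos_z_2 = 5; width_2 = 2; height_2 = 5; pos_x_3 = 7; pos_y_3 = 8; radius_3 = 1; height_3 = 3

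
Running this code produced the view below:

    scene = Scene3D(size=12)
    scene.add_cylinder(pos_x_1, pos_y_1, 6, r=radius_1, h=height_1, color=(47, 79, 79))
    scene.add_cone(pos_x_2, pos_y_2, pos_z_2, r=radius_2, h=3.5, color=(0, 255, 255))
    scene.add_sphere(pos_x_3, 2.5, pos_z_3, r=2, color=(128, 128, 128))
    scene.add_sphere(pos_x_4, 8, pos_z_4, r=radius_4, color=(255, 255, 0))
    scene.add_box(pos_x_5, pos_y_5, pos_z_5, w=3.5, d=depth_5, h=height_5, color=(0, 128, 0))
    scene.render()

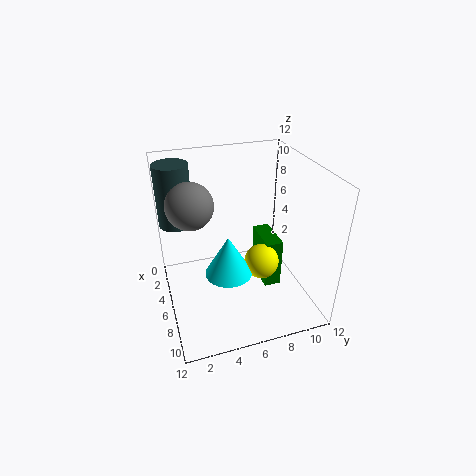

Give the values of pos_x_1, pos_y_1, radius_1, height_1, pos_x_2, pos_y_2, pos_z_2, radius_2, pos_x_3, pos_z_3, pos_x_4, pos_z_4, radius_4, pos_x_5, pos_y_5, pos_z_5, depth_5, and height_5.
pos_x_1 = 2; pos_y_1 = 1.5; radius_1 = 1.5; height_1 = 5.5; pos_x_2 = 6.5; pos_y_2 = 5; pos_z_2 = 3; radius_2 = 2; pos_x_3 = 4; pos_z_3 = 8.5; pos_x_4 = 6.5; pos_z_4 = 3.5; radius_4 = 1.5; pos_x_5 = 3; pos_y_5 = 8.5; pos_z_5 = 0.5; depth_5 = 1.5; height_5 = 4.5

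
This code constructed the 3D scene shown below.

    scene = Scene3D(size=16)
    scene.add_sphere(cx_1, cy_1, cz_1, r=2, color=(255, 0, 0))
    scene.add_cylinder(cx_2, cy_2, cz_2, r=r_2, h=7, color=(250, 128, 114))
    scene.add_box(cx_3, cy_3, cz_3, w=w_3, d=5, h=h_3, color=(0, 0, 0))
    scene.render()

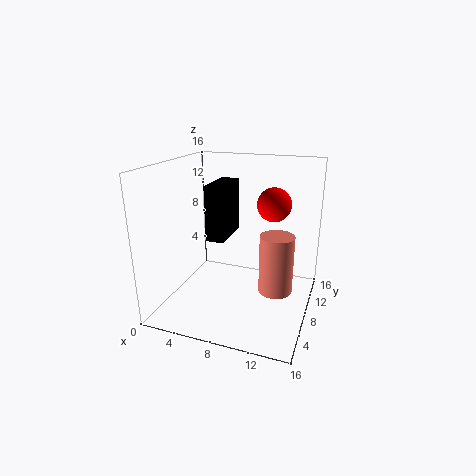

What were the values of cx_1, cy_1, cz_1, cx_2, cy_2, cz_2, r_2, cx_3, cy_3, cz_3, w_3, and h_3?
cx_1 = 11, cy_1 = 12, cz_1 = 11, cx_2 = 12, cy_2 = 10, cz_2 = 1, r_2 = 2, cx_3 = 5, cy_3 = 6, cz_3 = 8, w_3 = 2, h_3 = 6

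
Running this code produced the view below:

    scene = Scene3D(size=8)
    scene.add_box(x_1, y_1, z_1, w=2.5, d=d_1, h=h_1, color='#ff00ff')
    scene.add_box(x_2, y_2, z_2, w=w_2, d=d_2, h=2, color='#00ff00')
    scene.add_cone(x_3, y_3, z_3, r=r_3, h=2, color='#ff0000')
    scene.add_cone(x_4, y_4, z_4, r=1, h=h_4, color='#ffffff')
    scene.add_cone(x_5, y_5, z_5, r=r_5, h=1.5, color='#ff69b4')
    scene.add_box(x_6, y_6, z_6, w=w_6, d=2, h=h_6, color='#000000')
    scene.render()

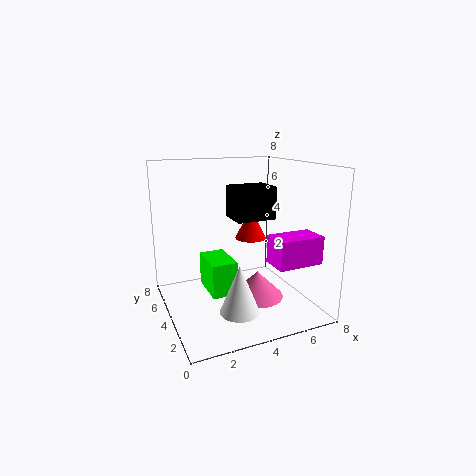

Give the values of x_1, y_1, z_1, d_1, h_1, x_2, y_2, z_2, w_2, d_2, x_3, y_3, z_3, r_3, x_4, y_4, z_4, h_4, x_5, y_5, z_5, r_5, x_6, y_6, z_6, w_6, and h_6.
x_1 = 5
y_1 = 1
z_1 = 3
d_1 = 1.5
h_1 = 1.5
x_2 = 2.5
y_2 = 4
z_2 = 0.5
w_2 = 1.5
d_2 = 2.5
x_3 = 6
y_3 = 6.5
z_3 = 3
r_3 = 1
x_4 = 3
y_4 = 1.5
z_4 = 1
h_4 = 2.5
x_5 = 5
y_5 = 3.5
z_5 = 0.5
r_5 = 1.5
x_6 = 4.5
y_6 = 5
z_6 = 4.5
w_6 = 2.5
h_6 = 2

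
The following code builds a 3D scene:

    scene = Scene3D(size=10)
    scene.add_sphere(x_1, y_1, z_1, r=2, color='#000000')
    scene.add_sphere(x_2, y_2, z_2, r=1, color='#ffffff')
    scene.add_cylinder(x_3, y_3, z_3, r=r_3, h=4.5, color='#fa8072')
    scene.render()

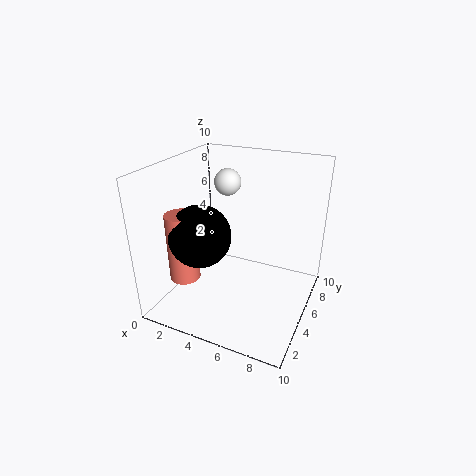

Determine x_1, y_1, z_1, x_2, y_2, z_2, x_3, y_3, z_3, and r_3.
x_1 = 3.5
y_1 = 2.5
z_1 = 6
x_2 = 3
y_2 = 7.5
z_2 = 8
x_3 = 2.5
y_3 = 2
z_3 = 3
r_3 = 1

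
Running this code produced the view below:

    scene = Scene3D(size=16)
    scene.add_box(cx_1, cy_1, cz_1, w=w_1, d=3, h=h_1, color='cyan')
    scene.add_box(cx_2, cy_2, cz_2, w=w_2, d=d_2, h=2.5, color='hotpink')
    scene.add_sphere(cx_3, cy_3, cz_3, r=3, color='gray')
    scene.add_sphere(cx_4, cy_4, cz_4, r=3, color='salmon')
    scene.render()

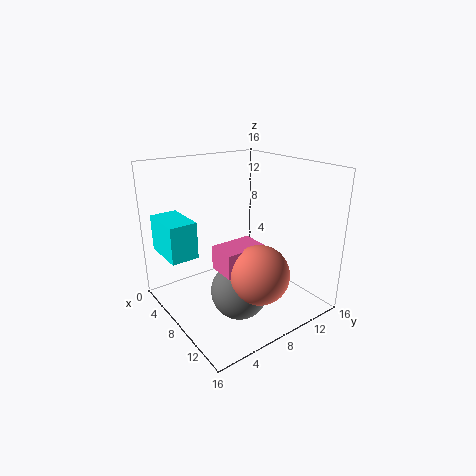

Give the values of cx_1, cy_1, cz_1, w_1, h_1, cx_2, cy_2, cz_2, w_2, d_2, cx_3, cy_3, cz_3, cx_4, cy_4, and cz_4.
cx_1 = 2
cy_1 = 0.5
cz_1 = 6.5
w_1 = 5
h_1 = 4
cx_2 = 9
cy_2 = 4
cz_2 = 6
w_2 = 3
d_2 = 4.5
cx_3 = 11
cy_3 = 6
cz_3 = 3.5
cx_4 = 13
cy_4 = 7
cz_4 = 6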